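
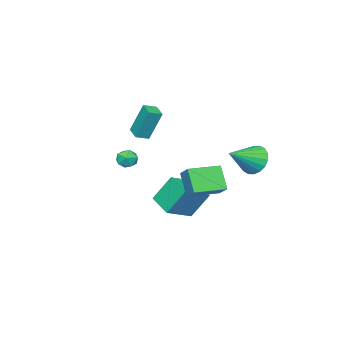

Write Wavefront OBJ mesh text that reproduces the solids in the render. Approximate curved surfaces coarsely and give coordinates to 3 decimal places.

v 3.549 1.702 1.67
v 3.982 2.529 2.358
v 1.9 2.624 1.6
v 2.334 3.451 2.289
v 4.066 2.529 0.351
v 4.5 3.356 1.04
v 2.418 3.451 0.282
v 2.851 4.278 0.97
v -1.252 3.077 1.4
v -0.697 3.48 0.618
v 0.432 2.583 2.34
v -0.751 3.841 0.904
v -0.903 4.05 1.287
v -1.125 4.067 1.693
v -1.372 3.887 2.041
v -1.595 3.547 2.262
v -1.75 3.114 2.313
v -1.806 2.673 2.182
v -1.753 2.313 1.897
v -1.6 2.103 1.514
v -1.379 2.087 1.108
v -1.132 2.266 0.76
v -0.909 2.606 0.539
v -0.754 3.04 0.488
v 0.869 -3.458 0.122
v 1.123 -3.17 0.738
v 1.457 -4.45 0.342
v 1.711 -4.162 0.958
v 1.007 -4.327 0.899
v 0.644 -3.714 0.763
v 1.936 -3.906 0.317
v 1.573 -3.293 0.181
v 1.783 -3.447 0.858
v 1.209 -3.708 1.218
v 1.371 -3.912 -0.138
v 0.797 -4.173 0.222
v 0.782 0.586 -0.193
v 2.476 0.231 0.591
v 1.309 1.976 -0.701
v 3.002 1.62 0.083
v 1.358 -0.22 -1.803
v 3.051 -0.576 -1.019
v 1.884 1.169 -2.311
v 3.578 0.814 -1.527
v -0.274 -4.875 2.043
v -0.613 -4.171 4.025
v -0.995 -4.485 1.782
v -1.333 -3.781 3.763
v 0.253 -4.039 1.837
v -0.085 -3.335 3.818
v -0.467 -3.649 1.575
v -0.806 -2.945 3.557
f 2 4 1
f 5 2 1
f 1 4 3
f 3 5 1
f 2 8 4
f 6 2 5
f 6 8 2
f 4 8 3
f 7 5 3
f 3 8 7
f 7 6 5
f 8 6 7
f 10 9 12
f 10 12 11
f 12 9 13
f 12 13 11
f 13 9 14
f 13 14 11
f 14 9 15
f 14 15 11
f 15 9 16
f 15 16 11
f 16 9 17
f 16 17 11
f 17 9 18
f 17 18 11
f 18 9 19
f 18 19 11
f 19 9 20
f 19 20 11
f 20 9 21
f 20 21 11
f 21 9 22
f 21 22 11
f 22 9 23
f 22 23 11
f 23 9 24
f 23 24 11
f 24 9 10
f 24 10 11
f 25 36 30
f 25 30 26
f 25 26 32
f 25 32 35
f 25 35 36
f 26 30 34
f 30 36 29
f 36 35 27
f 35 32 31
f 32 26 33
f 28 34 29
f 28 29 27
f 28 27 31
f 28 31 33
f 28 33 34
f 29 34 30
f 27 29 36
f 31 27 35
f 33 31 32
f 34 33 26
f 38 40 37
f 41 38 37
f 37 40 39
f 39 41 37
f 38 44 40
f 42 38 41
f 42 44 38
f 40 44 39
f 43 41 39
f 39 44 43
f 43 42 41
f 44 42 43
f 46 48 45
f 49 46 45
f 45 48 47
f 47 49 45
f 46 52 48
f 50 46 49
f 50 52 46
f 48 52 47
f 51 49 47
f 47 52 51
f 51 50 49
f 52 50 51



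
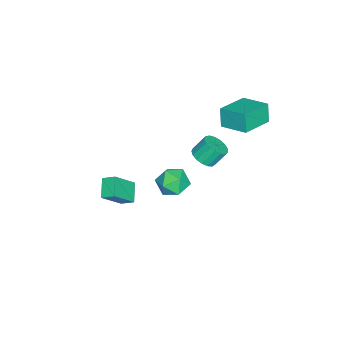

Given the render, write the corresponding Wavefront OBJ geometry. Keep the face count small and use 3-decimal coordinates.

v -1.486 -3.251 -4.634
v -2.536 -3.581 -3.981
v -1.472 -2.483 -4.226
v -2.523 -2.813 -3.572
v -0.417 -3.987 -3.288
v -1.468 -4.317 -2.634
v -0.404 -3.219 -2.879
v -1.454 -3.549 -2.226
v 1.107 1.641 1.336
v 1.623 1.241 2.078
v 0.957 0.199 0.662
v 1.473 -0.201 1.404
v 0.566 0.154 1.569
v 0.659 1.046 1.985
v 1.921 0.394 0.755
v 2.014 1.286 1.171
v 2.127 0.47 1.719
v 1.289 0.323 2.222
v 1.291 1.117 0.518
v 0.453 0.97 1.021
v -2.053 1.28 0.54
v -1.376 1.123 0.894
v -1.73 1.723 1.835
v -2.407 1.88 1.48
v -1.311 1.444 0.715
v -1.665 2.043 1.655
v -1.415 1.727 0.495
v -1.769 2.326 1.436
v -1.666 1.908 0.286
v -2.02 2.507 1.226
v -2.005 1.945 0.134
v -2.359 2.544 1.075
v -2.355 1.83 0.076
v -2.709 2.429 1.017
v -2.636 1.589 0.124
v -2.99 2.188 1.064
v -2.784 1.277 0.267
v -3.138 1.876 1.208
v -2.764 0.966 0.473
v -3.118 1.565 1.413
v -2.581 0.727 0.694
v -2.935 1.326 1.634
v -2.277 0.615 0.879
v -2.631 1.214 1.82
v -1.922 0.655 0.987
v -2.276 1.254 1.928
v -1.597 0.839 0.993
v -1.951 1.438 1.933
v -4.622 2.72 2.314
v -4.978 2.543 3.468
v -4.112 4.24 2.704
v -4.468 4.063 3.858
v -2.812 1.997 2.762
v -3.168 1.82 3.916
v -2.302 3.517 3.152
v -2.658 3.34 4.306
f 2 4 1
f 5 2 1
f 1 4 3
f 3 5 1
f 2 8 4
f 6 2 5
f 6 8 2
f 4 8 3
f 7 5 3
f 3 8 7
f 7 6 5
f 8 6 7
f 9 20 14
f 9 14 10
f 9 10 16
f 9 16 19
f 9 19 20
f 10 14 18
f 14 20 13
f 20 19 11
f 19 16 15
f 16 10 17
f 12 18 13
f 12 13 11
f 12 11 15
f 12 15 17
f 12 17 18
f 13 18 14
f 11 13 20
f 15 11 19
f 17 15 16
f 18 17 10
f 22 21 25
f 22 25 23
f 23 25 26
f 23 26 24
f 25 21 27
f 25 27 26
f 26 27 28
f 26 28 24
f 27 21 29
f 27 29 28
f 28 29 30
f 28 30 24
f 29 21 31
f 29 31 30
f 30 31 32
f 30 32 24
f 31 21 33
f 31 33 32
f 32 33 34
f 32 34 24
f 33 21 35
f 33 35 34
f 34 35 36
f 34 36 24
f 35 21 37
f 35 37 36
f 36 37 38
f 36 38 24
f 37 21 39
f 37 39 38
f 38 39 40
f 38 40 24
f 39 21 41
f 39 41 40
f 40 41 42
f 40 42 24
f 41 21 43
f 41 43 42
f 42 43 44
f 42 44 24
f 43 21 45
f 43 45 44
f 44 45 46
f 44 46 24
f 45 21 47
f 45 47 46
f 46 47 48
f 46 48 24
f 47 21 22
f 47 22 48
f 48 22 23
f 48 23 24
f 50 52 49
f 53 50 49
f 49 52 51
f 51 53 49
f 50 56 52
f 54 50 53
f 54 56 50
f 52 56 51
f 55 53 51
f 51 56 55
f 55 54 53
f 56 54 55



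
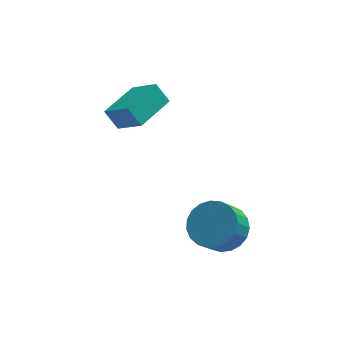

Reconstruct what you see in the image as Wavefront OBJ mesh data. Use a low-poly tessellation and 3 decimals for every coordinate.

v -2.643 2.184 1.176
v -3.108 2.521 1.921
v -1.493 3.469 1.314
v -1.957 3.805 2.058
v -1.843 1.375 2.042
v -2.307 1.711 2.786
v -0.692 2.659 2.179
v -1.157 2.996 2.924
v 0.918 -0.897 -2.191
v 1.409 -1.745 -2.39
v 0.893 -2.251 -1.508
v 0.402 -1.403 -1.309
v 1.669 -1.554 -2.128
v 1.153 -2.06 -1.246
v 1.8 -1.249 -1.877
v 1.284 -1.755 -0.995
v 1.778 -0.884 -1.68
v 1.262 -1.389 -0.798
v 1.607 -0.52 -1.572
v 1.091 -1.026 -0.69
v 1.317 -0.222 -1.571
v 0.801 -0.727 -0.689
v 0.958 -0.041 -1.677
v 0.442 -0.546 -0.795
v 0.592 -0.007 -1.872
v 0.076 -0.513 -0.99
v 0.283 -0.128 -2.122
v -0.233 -0.633 -1.24
v 0.083 -0.382 -2.384
v -0.433 -0.887 -1.502
v 0.028 -0.724 -2.613
v -0.488 -1.23 -1.731
v 0.127 -1.097 -2.769
v -0.39 -1.602 -1.887
v 0.362 -1.435 -2.825
v -0.154 -1.941 -1.943
v 0.694 -1.68 -2.771
v 0.177 -2.186 -1.889
v 1.064 -1.79 -2.617
v 0.548 -2.295 -1.735
f 2 4 1
f 5 2 1
f 1 4 3
f 3 5 1
f 2 8 4
f 6 2 5
f 6 8 2
f 4 8 3
f 7 5 3
f 3 8 7
f 7 6 5
f 8 6 7
f 10 9 13
f 10 13 11
f 11 13 14
f 11 14 12
f 13 9 15
f 13 15 14
f 14 15 16
f 14 16 12
f 15 9 17
f 15 17 16
f 16 17 18
f 16 18 12
f 17 9 19
f 17 19 18
f 18 19 20
f 18 20 12
f 19 9 21
f 19 21 20
f 20 21 22
f 20 22 12
f 21 9 23
f 21 23 22
f 22 23 24
f 22 24 12
f 23 9 25
f 23 25 24
f 24 25 26
f 24 26 12
f 25 9 27
f 25 27 26
f 26 27 28
f 26 28 12
f 27 9 29
f 27 29 28
f 28 29 30
f 28 30 12
f 29 9 31
f 29 31 30
f 30 31 32
f 30 32 12
f 31 9 33
f 31 33 32
f 32 33 34
f 32 34 12
f 33 9 35
f 33 35 34
f 34 35 36
f 34 36 12
f 35 9 37
f 35 37 36
f 36 37 38
f 36 38 12
f 37 9 39
f 37 39 38
f 38 39 40
f 38 40 12
f 39 9 10
f 39 10 40
f 40 10 11
f 40 11 12



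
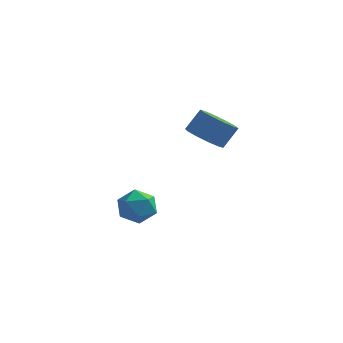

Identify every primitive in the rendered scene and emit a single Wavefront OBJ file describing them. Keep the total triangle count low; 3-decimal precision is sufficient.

v 0.833 -2.788 3.453
v 1.665 -2.859 3.043
v 2.179 -2.343 3.998
v 1.347 -2.272 4.407
v 1.436 -2.353 2.894
v 1.95 -1.838 3.848
v 0.977 -2.014 2.958
v 1.49 -1.498 3.912
v 0.462 -1.97 3.211
v 0.976 -1.454 4.165
v 0.09 -2.239 3.556
v 0.603 -1.723 4.51
v 0.001 -2.717 3.862
v 0.515 -2.201 4.817
v 0.23 -3.222 4.012
v 0.744 -2.707 4.966
v 0.69 -3.562 3.948
v 1.203 -3.046 4.902
v 1.204 -3.606 3.695
v 1.718 -3.09 4.649
v 1.577 -3.337 3.35
v 2.09 -2.821 4.304
v -3.067 -2.453 -1.008
v -2.506 -1.667 -1.16
v -1.834 -3.393 -1.32
v -1.273 -2.607 -1.472
v -1.59 -2.814 -0.571
v -2.353 -2.233 -0.378
v -1.987 -2.827 -2.102
v -2.75 -2.246 -1.909
v -1.839 -1.898 -1.836
v -1.593 -1.89 -0.89
v -2.747 -3.17 -1.59
v -2.501 -3.162 -0.644
f 2 1 5
f 2 5 3
f 3 5 6
f 3 6 4
f 5 1 7
f 5 7 6
f 6 7 8
f 6 8 4
f 7 1 9
f 7 9 8
f 8 9 10
f 8 10 4
f 9 1 11
f 9 11 10
f 10 11 12
f 10 12 4
f 11 1 13
f 11 13 12
f 12 13 14
f 12 14 4
f 13 1 15
f 13 15 14
f 14 15 16
f 14 16 4
f 15 1 17
f 15 17 16
f 16 17 18
f 16 18 4
f 17 1 19
f 17 19 18
f 18 19 20
f 18 20 4
f 19 1 21
f 19 21 20
f 20 21 22
f 20 22 4
f 21 1 2
f 21 2 22
f 22 2 3
f 22 3 4
f 23 34 28
f 23 28 24
f 23 24 30
f 23 30 33
f 23 33 34
f 24 28 32
f 28 34 27
f 34 33 25
f 33 30 29
f 30 24 31
f 26 32 27
f 26 27 25
f 26 25 29
f 26 29 31
f 26 31 32
f 27 32 28
f 25 27 34
f 29 25 33
f 31 29 30
f 32 31 24



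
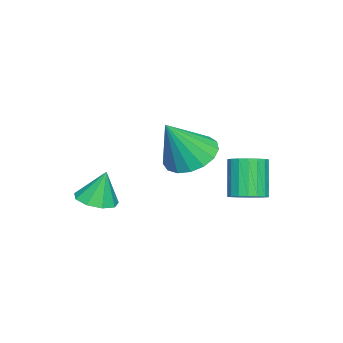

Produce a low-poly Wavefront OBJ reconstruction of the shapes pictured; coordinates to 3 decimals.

v -0.99 1.729 -2.561
v -0.311 1.603 -2.243
v -1.071 1.345 -0.722
v -1.75 1.471 -1.039
v -0.351 1.937 -2.206
v -1.11 1.679 -0.685
v -0.517 2.23 -2.24
v -1.277 1.972 -0.718
v -0.777 2.423 -2.337
v -1.537 2.165 -0.815
v -1.08 2.479 -2.478
v -1.839 2.221 -0.956
v -1.364 2.387 -2.636
v -2.123 2.128 -1.114
v -1.575 2.164 -2.779
v -2.334 1.906 -1.257
v -1.669 1.855 -2.878
v -2.429 1.597 -1.357
v -1.63 1.521 -2.915
v -2.389 1.263 -1.394
v -1.463 1.228 -2.882
v -2.223 0.97 -1.36
v -1.203 1.035 -2.785
v -1.963 0.777 -1.263
v -0.901 0.979 -2.644
v -1.66 0.721 -1.122
v -0.617 1.072 -2.486
v -1.376 0.813 -0.964
v -0.406 1.294 -2.343
v -1.165 1.036 -0.821
v 2.684 -2.633 -1.73
v 3.489 -2.653 -1.648
v 2.556 -2.287 -0.39
v 3.326 -2.144 -1.795
v 2.863 -1.864 -1.912
v 2.315 -1.944 -1.943
v 1.94 -2.346 -1.875
v 1.913 -2.882 -1.739
v 2.246 -3.302 -1.599
v 2.784 -3.409 -1.52
v 3.275 -3.152 -1.54
v -0.051 -0.123 -0.305
v 0.724 0.643 -0.453
v 0.891 -0.737 1.445
v 0.356 0.89 -0.169
v -0.105 0.904 0.084
v -0.554 0.683 0.248
v -0.888 0.277 0.285
v -1.029 -0.22 0.187
v -0.947 -0.696 -0.024
v -0.659 -1.04 -0.299
v -0.232 -1.174 -0.576
v 0.237 -1.068 -0.791
v 0.64 -0.745 -0.894
v 0.885 -0.28 -0.863
v 0.915 0.221 -0.704
f 2 1 5
f 2 5 3
f 3 5 6
f 3 6 4
f 5 1 7
f 5 7 6
f 6 7 8
f 6 8 4
f 7 1 9
f 7 9 8
f 8 9 10
f 8 10 4
f 9 1 11
f 9 11 10
f 10 11 12
f 10 12 4
f 11 1 13
f 11 13 12
f 12 13 14
f 12 14 4
f 13 1 15
f 13 15 14
f 14 15 16
f 14 16 4
f 15 1 17
f 15 17 16
f 16 17 18
f 16 18 4
f 17 1 19
f 17 19 18
f 18 19 20
f 18 20 4
f 19 1 21
f 19 21 20
f 20 21 22
f 20 22 4
f 21 1 23
f 21 23 22
f 22 23 24
f 22 24 4
f 23 1 25
f 23 25 24
f 24 25 26
f 24 26 4
f 25 1 27
f 25 27 26
f 26 27 28
f 26 28 4
f 27 1 29
f 27 29 28
f 28 29 30
f 28 30 4
f 29 1 2
f 29 2 30
f 30 2 3
f 30 3 4
f 32 31 34
f 32 34 33
f 34 31 35
f 34 35 33
f 35 31 36
f 35 36 33
f 36 31 37
f 36 37 33
f 37 31 38
f 37 38 33
f 38 31 39
f 38 39 33
f 39 31 40
f 39 40 33
f 40 31 41
f 40 41 33
f 41 31 32
f 41 32 33
f 43 42 45
f 43 45 44
f 45 42 46
f 45 46 44
f 46 42 47
f 46 47 44
f 47 42 48
f 47 48 44
f 48 42 49
f 48 49 44
f 49 42 50
f 49 50 44
f 50 42 51
f 50 51 44
f 51 42 52
f 51 52 44
f 52 42 53
f 52 53 44
f 53 42 54
f 53 54 44
f 54 42 55
f 54 55 44
f 55 42 56
f 55 56 44
f 56 42 43
f 56 43 44



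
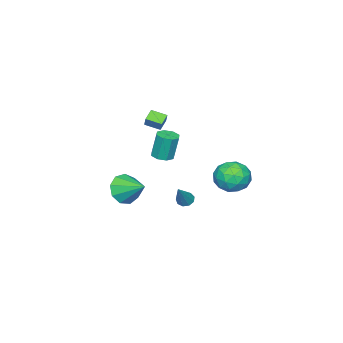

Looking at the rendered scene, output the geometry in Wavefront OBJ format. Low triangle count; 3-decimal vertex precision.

v 1.482 2.296 -0.385
v 1.858 2.06 -0.636
v 2.538 2.564 0.945
v 1.862 2.402 -0.708
v 1.688 2.693 -0.629
v 1.417 2.799 -0.436
v 1.177 2.669 -0.219
v 1.079 2.364 -0.08
v 1.17 2.028 -0.084
v 1.407 1.816 -0.229
v 1.678 1.829 -0.447
v -3.42 -3.916 1.414
v -4.123 -4.03 1.821
v -3.732 -3.021 1.128
v -4.434 -3.135 1.535
v -3.086 -3.585 2.085
v -3.788 -3.699 2.492
v -3.397 -2.69 1.799
v -4.1 -2.804 2.206
v 3.032 -0.497 0.204
v 3.821 -0.882 0.723
v 3.248 0.957 0.956
v 4.043 -0.604 0.122
v 3.791 -0.276 -0.44
v 3.184 -0.052 -0.701
v 2.506 -0.035 -0.538
v 2.074 -0.234 -0.027
v 2.09 -0.556 0.591
v 2.547 -0.851 1.029
v 3.231 -0.979 1.081
v -1.297 3.974 0.377
v -0.576 4.795 0.359
v -0.324 3.145 1.601
v 0.397 3.966 1.583
v -0.602 4.126 1.997
v -1.204 4.638 1.241
v 0.304 3.302 0.719
v -0.298 3.814 -0.037
v 0.414 4.38 0.571
v -0.146 4.889 1.361
v -0.754 3.051 0.599
v -1.314 3.56 1.389
v -1.022 4.457 0.261
v 0.122 3.483 1.699
v -0.466 3.577 1.943
v -0.042 4.059 1.932
v -1.391 4.364 0.779
v -0.967 4.847 0.768
v -0.983 4.454 1.731
v 0.067 3.093 1.192
v 0.491 3.576 1.181
v -0.858 3.881 0.028
v -0.434 4.363 0.017
v 0.083 3.486 0.229
v -0.016 4.696 0.375
v 0.556 4.209 1.094
v 0.501 3.819 0.587
v 0.147 4.12 0.142
v -0.345 4.995 0.839
v 0.227 4.508 1.558
v -0.361 4.602 1.801
v -0.714 4.903 1.357
v 0.236 4.751 0.963
v -1.127 3.432 0.402
v -0.555 2.945 1.121
v -0.186 3.037 0.603
v -0.539 3.338 0.159
v -1.456 3.731 0.866
v -0.884 3.244 1.585
v -1.047 3.82 1.818
v -1.401 4.121 1.373
v -1.136 3.189 0.997
v -3.714 -2.871 -0.905
v -3.037 -2.747 -0.855
v -3.209 -2.485 0.816
v -3.886 -2.609 0.765
v -3.316 -2.31 -0.953
v -3.488 -2.047 0.718
v -3.828 -2.201 -1.022
v -4 -1.938 0.648
v -4.273 -2.485 -1.024
v -4.445 -2.222 0.647
v -4.391 -2.995 -0.956
v -4.563 -2.733 0.715
v -4.112 -3.433 -0.858
v -4.284 -3.17 0.813
v -3.6 -3.542 -0.788
v -3.772 -3.279 0.882
v -3.155 -3.258 -0.787
v -3.327 -2.995 0.884
f 2 1 4
f 2 4 3
f 4 1 5
f 4 5 3
f 5 1 6
f 5 6 3
f 6 1 7
f 6 7 3
f 7 1 8
f 7 8 3
f 8 1 9
f 8 9 3
f 9 1 10
f 9 10 3
f 10 1 11
f 10 11 3
f 11 1 2
f 11 2 3
f 13 15 12
f 16 13 12
f 12 15 14
f 14 16 12
f 13 19 15
f 17 13 16
f 17 19 13
f 15 19 14
f 18 16 14
f 14 19 18
f 18 17 16
f 19 17 18
f 21 20 23
f 21 23 22
f 23 20 24
f 23 24 22
f 24 20 25
f 24 25 22
f 25 20 26
f 25 26 22
f 26 20 27
f 26 27 22
f 27 20 28
f 27 28 22
f 28 20 29
f 28 29 22
f 29 20 30
f 29 30 22
f 30 20 21
f 30 21 22
f 31 68 47
f 68 42 71
f 47 71 36
f 68 71 47
f 31 47 43
f 47 36 48
f 43 48 32
f 47 48 43
f 31 43 52
f 43 32 53
f 52 53 38
f 43 53 52
f 31 52 64
f 52 38 67
f 64 67 41
f 52 67 64
f 31 64 68
f 64 41 72
f 68 72 42
f 64 72 68
f 32 48 59
f 48 36 62
f 59 62 40
f 48 62 59
f 36 71 49
f 71 42 70
f 49 70 35
f 71 70 49
f 42 72 69
f 72 41 65
f 69 65 33
f 72 65 69
f 41 67 66
f 67 38 54
f 66 54 37
f 67 54 66
f 38 53 58
f 53 32 55
f 58 55 39
f 53 55 58
f 34 60 46
f 60 40 61
f 46 61 35
f 60 61 46
f 34 46 44
f 46 35 45
f 44 45 33
f 46 45 44
f 34 44 51
f 44 33 50
f 51 50 37
f 44 50 51
f 34 51 56
f 51 37 57
f 56 57 39
f 51 57 56
f 34 56 60
f 56 39 63
f 60 63 40
f 56 63 60
f 35 61 49
f 61 40 62
f 49 62 36
f 61 62 49
f 33 45 69
f 45 35 70
f 69 70 42
f 45 70 69
f 37 50 66
f 50 33 65
f 66 65 41
f 50 65 66
f 39 57 58
f 57 37 54
f 58 54 38
f 57 54 58
f 40 63 59
f 63 39 55
f 59 55 32
f 63 55 59
f 74 73 77
f 74 77 75
f 75 77 78
f 75 78 76
f 77 73 79
f 77 79 78
f 78 79 80
f 78 80 76
f 79 73 81
f 79 81 80
f 80 81 82
f 80 82 76
f 81 73 83
f 81 83 82
f 82 83 84
f 82 84 76
f 83 73 85
f 83 85 84
f 84 85 86
f 84 86 76
f 85 73 87
f 85 87 86
f 86 87 88
f 86 88 76
f 87 73 89
f 87 89 88
f 88 89 90
f 88 90 76
f 89 73 74
f 89 74 90
f 90 74 75
f 90 75 76



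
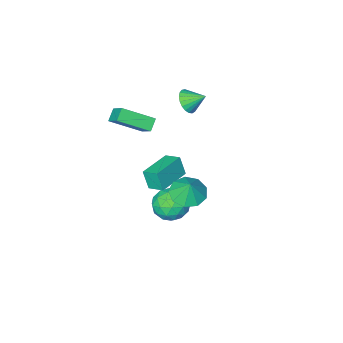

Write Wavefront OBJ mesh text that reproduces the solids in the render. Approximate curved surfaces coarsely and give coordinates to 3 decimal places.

v 0.573 -3.066 1.068
v 2.11 -4.007 2.001
v 0.7 -1.964 1.97
v 2.237 -2.905 2.903
v 1.123 -2.695 0.537
v 2.66 -3.636 1.47
v 1.25 -1.593 1.439
v 2.787 -2.534 2.372
v 1.536 0.815 -4.32
v 2.269 0.578 -3.514
v 0.211 0.102 -3.326
v 0.944 -0.135 -2.52
v 0.678 0.926 -2.738
v 1.497 1.366 -3.353
v 0.983 -0.686 -3.487
v 1.802 -0.246 -4.102
v 1.927 -0.349 -2.999
v 1.738 0.647 -2.536
v 0.742 0.033 -4.304
v 0.553 1.029 -3.841
v 2.019 0.759 -4.004
v 0.461 -0.079 -2.836
v 0.305 0.544 -2.964
v 0.735 0.405 -2.49
v 1.565 1.222 -3.91
v 1.996 1.083 -3.436
v 1.061 1.287 -2.98
v 0.484 -0.403 -3.404
v 0.915 -0.542 -2.93
v 1.745 0.275 -4.35
v 2.175 0.136 -3.876
v 1.419 -0.607 -3.86
v 2.248 0.075 -3.228
v 1.469 -0.344 -2.643
v 1.493 -0.668 -3.212
v 1.974 -0.409 -3.573
v 2.137 0.661 -2.956
v 1.358 0.242 -2.371
v 1.202 0.865 -2.5
v 1.684 1.124 -2.861
v 1.936 0.115 -2.653
v 1.122 0.438 -4.469
v 0.343 0.019 -3.884
v 0.796 -0.444 -3.979
v 1.278 -0.185 -4.34
v 1.011 1.024 -4.197
v 0.232 0.605 -3.612
v 0.506 1.089 -3.267
v 0.987 1.348 -3.628
v 0.544 0.565 -4.187
v -0.71 -1.003 3.471
v -0.068 -0.799 3.903
v -1.37 -0.277 4.109
v -0.06 -0.576 3.657
v -0.164 -0.426 3.379
v -0.363 -0.376 3.116
v -0.621 -0.434 2.916
v -0.896 -0.591 2.811
v -1.138 -0.819 2.82
v -1.306 -1.079 2.942
v -1.371 -1.325 3.155
v -1.322 -1.516 3.423
v -1.167 -1.619 3.699
v -0.933 -1.614 3.936
v -0.661 -1.504 4.092
v -0.397 -1.308 4.141
v -0.188 -1.058 4.074
v 2.406 3.781 1.053
v 3.261 3.252 1.151
v 2.554 4.219 2.127
v 3.396 3.872 0.878
v 3.069 4.45 0.688
v 2.431 4.714 0.668
v 1.781 4.542 0.828
v 1.424 4.013 1.094
v 1.526 3.376 1.34
v 2.04 2.928 1.452
v 2.725 2.879 1.377
v -1.217 -3.412 -4.763
v -1.108 -3.833 -3.57
v -1.572 -2.491 -4.405
v -1.462 -2.912 -3.212
v 0.742 -2.688 -4.688
v 0.852 -3.109 -3.495
v 0.388 -1.767 -4.33
v 0.497 -2.188 -3.137
f 2 4 1
f 5 2 1
f 1 4 3
f 3 5 1
f 2 8 4
f 6 2 5
f 6 8 2
f 4 8 3
f 7 5 3
f 3 8 7
f 7 6 5
f 8 6 7
f 9 46 25
f 46 20 49
f 25 49 14
f 46 49 25
f 9 25 21
f 25 14 26
f 21 26 10
f 25 26 21
f 9 21 30
f 21 10 31
f 30 31 16
f 21 31 30
f 9 30 42
f 30 16 45
f 42 45 19
f 30 45 42
f 9 42 46
f 42 19 50
f 46 50 20
f 42 50 46
f 10 26 37
f 26 14 40
f 37 40 18
f 26 40 37
f 14 49 27
f 49 20 48
f 27 48 13
f 49 48 27
f 20 50 47
f 50 19 43
f 47 43 11
f 50 43 47
f 19 45 44
f 45 16 32
f 44 32 15
f 45 32 44
f 16 31 36
f 31 10 33
f 36 33 17
f 31 33 36
f 12 38 24
f 38 18 39
f 24 39 13
f 38 39 24
f 12 24 22
f 24 13 23
f 22 23 11
f 24 23 22
f 12 22 29
f 22 11 28
f 29 28 15
f 22 28 29
f 12 29 34
f 29 15 35
f 34 35 17
f 29 35 34
f 12 34 38
f 34 17 41
f 38 41 18
f 34 41 38
f 13 39 27
f 39 18 40
f 27 40 14
f 39 40 27
f 11 23 47
f 23 13 48
f 47 48 20
f 23 48 47
f 15 28 44
f 28 11 43
f 44 43 19
f 28 43 44
f 17 35 36
f 35 15 32
f 36 32 16
f 35 32 36
f 18 41 37
f 41 17 33
f 37 33 10
f 41 33 37
f 52 51 54
f 52 54 53
f 54 51 55
f 54 55 53
f 55 51 56
f 55 56 53
f 56 51 57
f 56 57 53
f 57 51 58
f 57 58 53
f 58 51 59
f 58 59 53
f 59 51 60
f 59 60 53
f 60 51 61
f 60 61 53
f 61 51 62
f 61 62 53
f 62 51 63
f 62 63 53
f 63 51 64
f 63 64 53
f 64 51 65
f 64 65 53
f 65 51 66
f 65 66 53
f 66 51 67
f 66 67 53
f 67 51 52
f 67 52 53
f 69 68 71
f 69 71 70
f 71 68 72
f 71 72 70
f 72 68 73
f 72 73 70
f 73 68 74
f 73 74 70
f 74 68 75
f 74 75 70
f 75 68 76
f 75 76 70
f 76 68 77
f 76 77 70
f 77 68 78
f 77 78 70
f 78 68 69
f 78 69 70
f 80 82 79
f 83 80 79
f 79 82 81
f 81 83 79
f 80 86 82
f 84 80 83
f 84 86 80
f 82 86 81
f 85 83 81
f 81 86 85
f 85 84 83
f 86 84 85



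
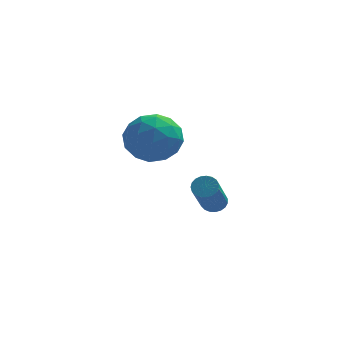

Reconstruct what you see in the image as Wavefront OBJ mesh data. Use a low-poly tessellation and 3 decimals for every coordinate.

v 4.02 4.029 -0.509
v 4.512 4.071 -0.38
v 4.231 2.573 1.179
v 3.74 2.531 1.049
v 4.421 4.217 -0.256
v 4.14 2.719 1.303
v 4.261 4.331 -0.176
v 3.98 2.833 1.383
v 4.059 4.392 -0.153
v 3.778 2.894 1.405
v 3.85 4.391 -0.192
v 3.57 2.893 1.366
v 3.671 4.327 -0.286
v 3.391 2.829 1.273
v 3.553 4.211 -0.419
v 3.272 2.713 1.14
v 3.515 4.064 -0.567
v 3.234 2.566 0.992
v 3.564 3.911 -0.705
v 3.284 2.413 0.854
v 3.692 3.778 -0.809
v 3.412 2.28 0.75
v 3.878 3.689 -0.862
v 3.597 2.191 0.697
v 4.087 3.658 -0.853
v 3.807 2.161 0.705
v 4.285 3.692 -0.786
v 4.005 2.194 0.773
v 4.438 3.784 -0.67
v 4.157 2.286 0.889
v 4.518 3.918 -0.527
v 4.237 2.42 1.032
v 2.338 1.783 3.033
v 3.041 1.453 3.832
v 0.939 1.407 4.108
v 1.642 1.077 4.907
v 1.582 2.154 4.628
v 2.447 2.387 3.964
v 1.533 0.473 3.976
v 2.398 0.706 3.312
v 2.544 0.644 4.416
v 2.574 1.682 4.818
v 1.406 1.178 3.122
v 1.436 2.216 3.524
v 2.812 1.651 3.338
v 1.168 1.209 4.602
v 1.133 1.842 4.437
v 1.546 1.648 4.907
v 2.463 2.2 3.415
v 2.876 2.006 3.885
v 2.019 2.418 4.353
v 1.104 0.854 4.055
v 1.517 0.66 4.525
v 2.434 1.212 3.033
v 2.847 1.018 3.503
v 1.961 0.442 3.587
v 2.933 0.981 4.151
v 2.111 0.76 4.783
v 2.047 0.405 4.236
v 2.555 0.542 3.845
v 2.951 1.592 4.388
v 2.129 1.371 5.019
v 2.093 2.004 4.855
v 2.601 2.141 4.465
v 2.658 1.116 4.73
v 1.851 1.489 2.921
v 1.029 1.268 3.552
v 1.379 0.719 3.475
v 1.887 0.856 3.085
v 1.869 2.1 3.157
v 1.047 1.879 3.789
v 1.425 2.318 4.095
v 1.933 2.455 3.704
v 1.322 1.744 3.21
f 2 1 5
f 2 5 3
f 3 5 6
f 3 6 4
f 5 1 7
f 5 7 6
f 6 7 8
f 6 8 4
f 7 1 9
f 7 9 8
f 8 9 10
f 8 10 4
f 9 1 11
f 9 11 10
f 10 11 12
f 10 12 4
f 11 1 13
f 11 13 12
f 12 13 14
f 12 14 4
f 13 1 15
f 13 15 14
f 14 15 16
f 14 16 4
f 15 1 17
f 15 17 16
f 16 17 18
f 16 18 4
f 17 1 19
f 17 19 18
f 18 19 20
f 18 20 4
f 19 1 21
f 19 21 20
f 20 21 22
f 20 22 4
f 21 1 23
f 21 23 22
f 22 23 24
f 22 24 4
f 23 1 25
f 23 25 24
f 24 25 26
f 24 26 4
f 25 1 27
f 25 27 26
f 26 27 28
f 26 28 4
f 27 1 29
f 27 29 28
f 28 29 30
f 28 30 4
f 29 1 31
f 29 31 30
f 30 31 32
f 30 32 4
f 31 1 2
f 31 2 32
f 32 2 3
f 32 3 4
f 33 70 49
f 70 44 73
f 49 73 38
f 70 73 49
f 33 49 45
f 49 38 50
f 45 50 34
f 49 50 45
f 33 45 54
f 45 34 55
f 54 55 40
f 45 55 54
f 33 54 66
f 54 40 69
f 66 69 43
f 54 69 66
f 33 66 70
f 66 43 74
f 70 74 44
f 66 74 70
f 34 50 61
f 50 38 64
f 61 64 42
f 50 64 61
f 38 73 51
f 73 44 72
f 51 72 37
f 73 72 51
f 44 74 71
f 74 43 67
f 71 67 35
f 74 67 71
f 43 69 68
f 69 40 56
f 68 56 39
f 69 56 68
f 40 55 60
f 55 34 57
f 60 57 41
f 55 57 60
f 36 62 48
f 62 42 63
f 48 63 37
f 62 63 48
f 36 48 46
f 48 37 47
f 46 47 35
f 48 47 46
f 36 46 53
f 46 35 52
f 53 52 39
f 46 52 53
f 36 53 58
f 53 39 59
f 58 59 41
f 53 59 58
f 36 58 62
f 58 41 65
f 62 65 42
f 58 65 62
f 37 63 51
f 63 42 64
f 51 64 38
f 63 64 51
f 35 47 71
f 47 37 72
f 71 72 44
f 47 72 71
f 39 52 68
f 52 35 67
f 68 67 43
f 52 67 68
f 41 59 60
f 59 39 56
f 60 56 40
f 59 56 60
f 42 65 61
f 65 41 57
f 61 57 34
f 65 57 61



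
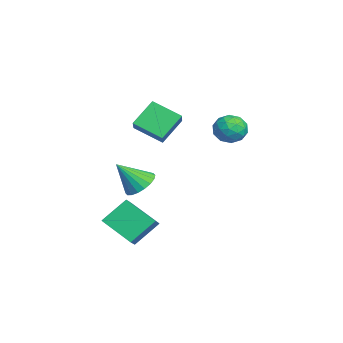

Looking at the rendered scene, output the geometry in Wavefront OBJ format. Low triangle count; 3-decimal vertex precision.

v -2.826 3.119 1.384
v -2.241 3.898 1.648
v -1.639 2.082 1.812
v -1.054 2.861 2.076
v -1.874 2.638 2.621
v -2.608 3.279 2.356
v -1.272 2.701 1.104
v -2.006 3.342 0.839
v -1.281 3.64 1.475
v -1.653 3.601 2.413
v -2.227 2.379 1.047
v -2.599 2.34 1.985
v -2.638 3.599 1.478
v -1.242 2.381 1.982
v -1.724 2.25 2.302
v -1.38 2.708 2.457
v -2.853 3.235 1.895
v -2.51 3.693 2.05
v -2.294 2.953 2.622
v -1.37 2.287 1.41
v -1.027 2.745 1.565
v -2.5 3.272 1.003
v -2.156 3.73 1.158
v -1.586 3.027 0.838
v -1.73 3.906 1.532
v -1.032 3.296 1.784
v -1.16 3.202 1.212
v -1.591 3.579 1.057
v -1.948 3.883 2.083
v -1.25 3.273 2.335
v -1.732 3.142 2.655
v -2.164 3.519 2.499
v -1.384 3.731 1.981
v -2.63 2.707 1.125
v -1.932 2.097 1.377
v -1.716 2.461 0.961
v -2.148 2.838 0.805
v -2.848 2.684 1.676
v -2.15 2.074 1.928
v -2.289 2.401 2.403
v -2.72 2.778 2.248
v -2.496 2.249 1.479
v -1.783 -1.094 3.539
v -0.643 -1.166 4.331
v -1.114 0.394 2.711
v 0.026 0.323 3.503
v -0.986 -2.143 2.297
v 0.154 -2.214 3.089
v -0.317 -0.654 1.469
v 0.823 -0.726 2.261
v 3.018 -2.237 -4.351
v 1.733 -3.678 -3.383
v 2.521 -0.959 -3.109
v 1.236 -2.4 -2.141
v 3.624 -2.46 -3.879
v 2.339 -3.901 -2.911
v 3.127 -1.182 -2.637
v 1.842 -2.623 -1.669
v -1.033 -1.805 -1.855
v -0.232 -1.298 -1.48
v -0.947 -3.075 -0.325
v -0.584 -1.088 -1.285
v -1.025 -1.02 -1.204
v -1.468 -1.107 -1.252
v -1.825 -1.333 -1.419
v -2.025 -1.652 -1.672
v -2.028 -2.002 -1.962
v -1.834 -2.312 -2.231
v -1.482 -2.522 -2.425
v -1.041 -2.591 -2.506
v -0.598 -2.503 -2.458
v -0.241 -2.278 -2.291
v -0.041 -1.958 -2.038
v -0.038 -1.609 -1.748
f 1 38 17
f 38 12 41
f 17 41 6
f 38 41 17
f 1 17 13
f 17 6 18
f 13 18 2
f 17 18 13
f 1 13 22
f 13 2 23
f 22 23 8
f 13 23 22
f 1 22 34
f 22 8 37
f 34 37 11
f 22 37 34
f 1 34 38
f 34 11 42
f 38 42 12
f 34 42 38
f 2 18 29
f 18 6 32
f 29 32 10
f 18 32 29
f 6 41 19
f 41 12 40
f 19 40 5
f 41 40 19
f 12 42 39
f 42 11 35
f 39 35 3
f 42 35 39
f 11 37 36
f 37 8 24
f 36 24 7
f 37 24 36
f 8 23 28
f 23 2 25
f 28 25 9
f 23 25 28
f 4 30 16
f 30 10 31
f 16 31 5
f 30 31 16
f 4 16 14
f 16 5 15
f 14 15 3
f 16 15 14
f 4 14 21
f 14 3 20
f 21 20 7
f 14 20 21
f 4 21 26
f 21 7 27
f 26 27 9
f 21 27 26
f 4 26 30
f 26 9 33
f 30 33 10
f 26 33 30
f 5 31 19
f 31 10 32
f 19 32 6
f 31 32 19
f 3 15 39
f 15 5 40
f 39 40 12
f 15 40 39
f 7 20 36
f 20 3 35
f 36 35 11
f 20 35 36
f 9 27 28
f 27 7 24
f 28 24 8
f 27 24 28
f 10 33 29
f 33 9 25
f 29 25 2
f 33 25 29
f 44 46 43
f 47 44 43
f 43 46 45
f 45 47 43
f 44 50 46
f 48 44 47
f 48 50 44
f 46 50 45
f 49 47 45
f 45 50 49
f 49 48 47
f 50 48 49
f 52 54 51
f 55 52 51
f 51 54 53
f 53 55 51
f 52 58 54
f 56 52 55
f 56 58 52
f 54 58 53
f 57 55 53
f 53 58 57
f 57 56 55
f 58 56 57
f 60 59 62
f 60 62 61
f 62 59 63
f 62 63 61
f 63 59 64
f 63 64 61
f 64 59 65
f 64 65 61
f 65 59 66
f 65 66 61
f 66 59 67
f 66 67 61
f 67 59 68
f 67 68 61
f 68 59 69
f 68 69 61
f 69 59 70
f 69 70 61
f 70 59 71
f 70 71 61
f 71 59 72
f 71 72 61
f 72 59 73
f 72 73 61
f 73 59 74
f 73 74 61
f 74 59 60
f 74 60 61



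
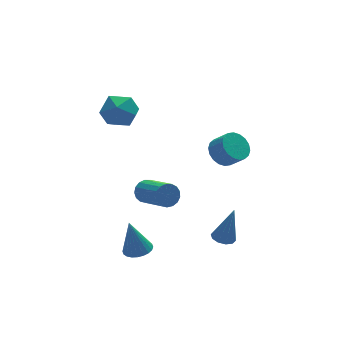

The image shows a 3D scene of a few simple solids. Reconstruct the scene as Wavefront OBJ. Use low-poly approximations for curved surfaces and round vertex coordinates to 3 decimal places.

v -0.541 2.778 -3.158
v 0.052 3.059 -2.863
v 0.455 1.163 -1.867
v -0.139 0.882 -2.162
v -0.195 3.128 -2.633
v 0.208 1.231 -1.636
v -0.521 3.116 -2.523
v -0.118 1.22 -1.526
v -0.852 3.028 -2.558
v -0.449 1.131 -1.562
v -1.112 2.882 -2.731
v -0.709 0.985 -1.735
v -1.241 2.712 -3.002
v -0.838 0.815 -2.006
v -1.21 2.557 -3.309
v -0.807 0.661 -2.312
v -1.026 2.454 -3.581
v -0.623 0.557 -2.584
v -0.73 2.424 -3.756
v -0.328 0.528 -2.759
v -0.392 2.476 -3.794
v 0.011 0.579 -2.798
v -0.088 2.597 -3.687
v 0.315 0.7 -2.691
v 0.113 2.759 -3.459
v 0.515 0.863 -2.462
v 0.163 2.926 -3.161
v 0.566 1.03 -2.165
v 1.594 -2.131 -3.625
v 2.123 -2.458 -3.775
v 2.126 -2.189 -1.615
v 2.21 -2.073 -3.787
v 2.063 -1.709 -3.737
v 1.736 -1.507 -3.644
v 1.355 -1.542 -3.544
v 1.065 -1.803 -3.475
v 0.977 -2.188 -3.463
v 1.125 -2.552 -3.513
v 1.452 -2.754 -3.606
v 1.833 -2.719 -3.705
v -2.344 3.135 4.463
v -1.483 3.534 3.88
v -2.497 1.766 3.3
v -1.636 2.165 2.717
v -1.471 1.737 3.732
v -1.376 2.583 4.451
v -2.604 2.717 2.729
v -2.509 3.563 3.448
v -1.643 3.276 2.808
v -0.943 2.67 3.428
v -3.037 2.63 3.752
v -2.337 2.024 4.372
v 2.541 0.328 0.789
v 3.244 0.841 0.777
v 3.721 0.205 1.58
v 3.019 -0.308 1.591
v 3.019 1.009 1.044
v 3.496 0.373 1.847
v 2.699 1.042 1.261
v 3.177 0.406 2.063
v 2.348 0.933 1.383
v 2.826 0.297 2.186
v 2.036 0.705 1.388
v 2.513 0.069 2.191
v 1.823 0.402 1.275
v 2.301 -0.234 2.077
v 1.753 0.084 1.065
v 2.231 -0.552 1.867
v 1.839 -0.185 0.8
v 2.316 -0.821 1.603
v 2.064 -0.353 0.533
v 2.541 -0.989 1.336
v 2.383 -0.386 0.317
v 2.861 -1.022 1.119
v 2.734 -0.277 0.194
v 3.212 -0.913 0.997
v 3.047 -0.049 0.189
v 3.524 -0.685 0.992
v 3.259 0.254 0.303
v 3.737 -0.382 1.105
v 3.329 0.572 0.513
v 3.807 -0.064 1.315
v -2.835 -1.952 -3.215
v -2.146 -1.64 -3.142
v -3.165 -1.668 -1.325
v -2.31 -1.402 -3.206
v -2.555 -1.248 -3.272
v -2.842 -1.201 -3.329
v -3.128 -1.268 -3.369
v -3.369 -1.439 -3.386
v -3.529 -1.689 -3.376
v -3.584 -1.978 -3.342
v -3.524 -2.264 -3.289
v -3.359 -2.502 -3.224
v -3.115 -2.656 -3.158
v -2.828 -2.703 -3.101
v -2.542 -2.636 -3.061
v -2.3 -2.465 -3.045
v -2.14 -2.215 -3.054
v -2.086 -1.926 -3.088
f 2 1 5
f 2 5 3
f 3 5 6
f 3 6 4
f 5 1 7
f 5 7 6
f 6 7 8
f 6 8 4
f 7 1 9
f 7 9 8
f 8 9 10
f 8 10 4
f 9 1 11
f 9 11 10
f 10 11 12
f 10 12 4
f 11 1 13
f 11 13 12
f 12 13 14
f 12 14 4
f 13 1 15
f 13 15 14
f 14 15 16
f 14 16 4
f 15 1 17
f 15 17 16
f 16 17 18
f 16 18 4
f 17 1 19
f 17 19 18
f 18 19 20
f 18 20 4
f 19 1 21
f 19 21 20
f 20 21 22
f 20 22 4
f 21 1 23
f 21 23 22
f 22 23 24
f 22 24 4
f 23 1 25
f 23 25 24
f 24 25 26
f 24 26 4
f 25 1 27
f 25 27 26
f 26 27 28
f 26 28 4
f 27 1 2
f 27 2 28
f 28 2 3
f 28 3 4
f 30 29 32
f 30 32 31
f 32 29 33
f 32 33 31
f 33 29 34
f 33 34 31
f 34 29 35
f 34 35 31
f 35 29 36
f 35 36 31
f 36 29 37
f 36 37 31
f 37 29 38
f 37 38 31
f 38 29 39
f 38 39 31
f 39 29 40
f 39 40 31
f 40 29 30
f 40 30 31
f 41 52 46
f 41 46 42
f 41 42 48
f 41 48 51
f 41 51 52
f 42 46 50
f 46 52 45
f 52 51 43
f 51 48 47
f 48 42 49
f 44 50 45
f 44 45 43
f 44 43 47
f 44 47 49
f 44 49 50
f 45 50 46
f 43 45 52
f 47 43 51
f 49 47 48
f 50 49 42
f 54 53 57
f 54 57 55
f 55 57 58
f 55 58 56
f 57 53 59
f 57 59 58
f 58 59 60
f 58 60 56
f 59 53 61
f 59 61 60
f 60 61 62
f 60 62 56
f 61 53 63
f 61 63 62
f 62 63 64
f 62 64 56
f 63 53 65
f 63 65 64
f 64 65 66
f 64 66 56
f 65 53 67
f 65 67 66
f 66 67 68
f 66 68 56
f 67 53 69
f 67 69 68
f 68 69 70
f 68 70 56
f 69 53 71
f 69 71 70
f 70 71 72
f 70 72 56
f 71 53 73
f 71 73 72
f 72 73 74
f 72 74 56
f 73 53 75
f 73 75 74
f 74 75 76
f 74 76 56
f 75 53 77
f 75 77 76
f 76 77 78
f 76 78 56
f 77 53 79
f 77 79 78
f 78 79 80
f 78 80 56
f 79 53 81
f 79 81 80
f 80 81 82
f 80 82 56
f 81 53 54
f 81 54 82
f 82 54 55
f 82 55 56
f 84 83 86
f 84 86 85
f 86 83 87
f 86 87 85
f 87 83 88
f 87 88 85
f 88 83 89
f 88 89 85
f 89 83 90
f 89 90 85
f 90 83 91
f 90 91 85
f 91 83 92
f 91 92 85
f 92 83 93
f 92 93 85
f 93 83 94
f 93 94 85
f 94 83 95
f 94 95 85
f 95 83 96
f 95 96 85
f 96 83 97
f 96 97 85
f 97 83 98
f 97 98 85
f 98 83 99
f 98 99 85
f 99 83 100
f 99 100 85
f 100 83 84
f 100 84 85



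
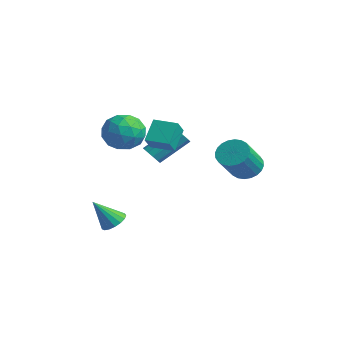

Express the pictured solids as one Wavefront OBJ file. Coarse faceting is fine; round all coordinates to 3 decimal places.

v 2.94 2.872 0.03
v 3.664 3.385 0.182
v 4.284 2.08 1.623
v 3.56 1.568 1.47
v 3.433 3.524 0.407
v 4.053 2.219 1.848
v 3.127 3.563 0.575
v 3.747 2.259 2.016
v 2.793 3.498 0.66
v 3.413 2.194 2.1
v 2.481 3.337 0.648
v 3.101 2.033 2.089
v 2.238 3.106 0.543
v 2.859 1.801 1.984
v 2.103 2.839 0.36
v 2.723 1.534 1.8
v 2.095 2.577 0.126
v 2.716 1.272 1.566
v 2.216 2.36 -0.123
v 2.836 1.055 1.318
v 2.447 2.221 -0.348
v 3.067 0.916 1.093
v 2.753 2.181 -0.516
v 3.373 0.877 0.925
v 3.087 2.246 -0.6
v 3.707 0.942 0.84
v 3.399 2.407 -0.589
v 4.019 1.103 0.852
v 3.641 2.639 -0.484
v 4.262 1.334 0.957
v 3.777 2.906 -0.3
v 4.397 1.601 1.14
v 3.784 3.168 -0.066
v 4.405 1.863 1.374
v -1.505 0.225 -0.189
v -1.063 0.443 -0.598
v -0.674 2.014 0.66
v -1.115 1.795 1.069
v -1.41 0.606 -0.694
v -1.021 2.177 0.564
v -1.794 0.624 -0.598
v -1.404 2.194 0.661
v -2.066 0.489 -0.345
v -1.677 2.06 0.913
v -2.125 0.253 -0.033
v -1.735 1.824 1.226
v -1.946 0.006 0.22
v -1.557 1.577 1.478
v -1.599 -0.157 0.316
v -1.21 1.414 1.574
v -1.216 -0.174 0.219
v -0.826 1.396 1.478
v -0.943 -0.04 -0.033
v -0.554 1.531 1.225
v -0.885 0.196 -0.346
v -0.495 1.767 0.913
v 0.464 -1.512 2.865
v 1.352 -2.226 3.118
v -0.572 -2.994 2.322
v 0.316 -3.708 2.575
v -0.257 -3.162 3.433
v 0.383 -2.246 3.769
v 0.397 -2.974 1.671
v 1.037 -2.058 2.007
v 1.311 -3.129 2.381
v 0.906 -3.245 3.469
v -0.126 -1.975 1.971
v -0.531 -2.091 3.059
v 0.999 -1.739 3.039
v -0.219 -3.481 2.401
v -0.556 -3.16 2.905
v -0.034 -3.58 3.054
v 0.43 -1.751 3.421
v 0.952 -2.17 3.57
v 0.006 -2.72 3.755
v -0.172 -3.05 1.87
v 0.35 -3.469 2.019
v 0.814 -1.64 2.386
v 1.336 -2.06 2.535
v 0.774 -2.5 1.685
v 1.497 -2.689 2.755
v 0.887 -3.561 2.436
v 0.935 -3.129 1.904
v 1.312 -2.591 2.102
v 1.259 -2.758 3.395
v 0.65 -3.629 3.075
v 0.313 -3.308 3.58
v 0.689 -2.77 3.777
v 1.235 -3.289 2.961
v 0.13 -1.591 2.365
v -0.479 -2.462 2.045
v 0.091 -2.45 1.663
v 0.467 -1.912 1.86
v -0.107 -1.659 3.004
v -0.717 -2.531 2.685
v -0.532 -2.629 3.338
v -0.155 -2.091 3.536
v -0.455 -1.931 2.479
v -0.351 -2.757 -3.636
v 0.364 -2.807 -3.416
v -0.849 -3.663 -2.224
v 0.248 -2.504 -3.262
v -0.005 -2.259 -3.194
v -0.337 -2.128 -3.227
v -0.673 -2.141 -3.353
v -0.935 -2.294 -3.545
v -1.063 -2.554 -3.757
v -1.028 -2.86 -3.941
v -0.838 -3.142 -4.055
v -0.537 -3.336 -4.074
v -0.193 -3.397 -3.992
v 0.115 -3.312 -3.828
v 0.316 -3.099 -3.62
v 1.938 -1.582 3.368
v 2.414 -2.218 4.129
v 2.972 -0.883 3.306
v 3.448 -1.519 4.066
v 2.432 -2.401 2.374
v 2.908 -3.037 3.134
v 3.466 -1.702 2.311
v 3.942 -2.338 3.072
f 2 1 5
f 2 5 3
f 3 5 6
f 3 6 4
f 5 1 7
f 5 7 6
f 6 7 8
f 6 8 4
f 7 1 9
f 7 9 8
f 8 9 10
f 8 10 4
f 9 1 11
f 9 11 10
f 10 11 12
f 10 12 4
f 11 1 13
f 11 13 12
f 12 13 14
f 12 14 4
f 13 1 15
f 13 15 14
f 14 15 16
f 14 16 4
f 15 1 17
f 15 17 16
f 16 17 18
f 16 18 4
f 17 1 19
f 17 19 18
f 18 19 20
f 18 20 4
f 19 1 21
f 19 21 20
f 20 21 22
f 20 22 4
f 21 1 23
f 21 23 22
f 22 23 24
f 22 24 4
f 23 1 25
f 23 25 24
f 24 25 26
f 24 26 4
f 25 1 27
f 25 27 26
f 26 27 28
f 26 28 4
f 27 1 29
f 27 29 28
f 28 29 30
f 28 30 4
f 29 1 31
f 29 31 30
f 30 31 32
f 30 32 4
f 31 1 33
f 31 33 32
f 32 33 34
f 32 34 4
f 33 1 2
f 33 2 34
f 34 2 3
f 34 3 4
f 36 35 39
f 36 39 37
f 37 39 40
f 37 40 38
f 39 35 41
f 39 41 40
f 40 41 42
f 40 42 38
f 41 35 43
f 41 43 42
f 42 43 44
f 42 44 38
f 43 35 45
f 43 45 44
f 44 45 46
f 44 46 38
f 45 35 47
f 45 47 46
f 46 47 48
f 46 48 38
f 47 35 49
f 47 49 48
f 48 49 50
f 48 50 38
f 49 35 51
f 49 51 50
f 50 51 52
f 50 52 38
f 51 35 53
f 51 53 52
f 52 53 54
f 52 54 38
f 53 35 55
f 53 55 54
f 54 55 56
f 54 56 38
f 55 35 36
f 55 36 56
f 56 36 37
f 56 37 38
f 57 94 73
f 94 68 97
f 73 97 62
f 94 97 73
f 57 73 69
f 73 62 74
f 69 74 58
f 73 74 69
f 57 69 78
f 69 58 79
f 78 79 64
f 69 79 78
f 57 78 90
f 78 64 93
f 90 93 67
f 78 93 90
f 57 90 94
f 90 67 98
f 94 98 68
f 90 98 94
f 58 74 85
f 74 62 88
f 85 88 66
f 74 88 85
f 62 97 75
f 97 68 96
f 75 96 61
f 97 96 75
f 68 98 95
f 98 67 91
f 95 91 59
f 98 91 95
f 67 93 92
f 93 64 80
f 92 80 63
f 93 80 92
f 64 79 84
f 79 58 81
f 84 81 65
f 79 81 84
f 60 86 72
f 86 66 87
f 72 87 61
f 86 87 72
f 60 72 70
f 72 61 71
f 70 71 59
f 72 71 70
f 60 70 77
f 70 59 76
f 77 76 63
f 70 76 77
f 60 77 82
f 77 63 83
f 82 83 65
f 77 83 82
f 60 82 86
f 82 65 89
f 86 89 66
f 82 89 86
f 61 87 75
f 87 66 88
f 75 88 62
f 87 88 75
f 59 71 95
f 71 61 96
f 95 96 68
f 71 96 95
f 63 76 92
f 76 59 91
f 92 91 67
f 76 91 92
f 65 83 84
f 83 63 80
f 84 80 64
f 83 80 84
f 66 89 85
f 89 65 81
f 85 81 58
f 89 81 85
f 100 99 102
f 100 102 101
f 102 99 103
f 102 103 101
f 103 99 104
f 103 104 101
f 104 99 105
f 104 105 101
f 105 99 106
f 105 106 101
f 106 99 107
f 106 107 101
f 107 99 108
f 107 108 101
f 108 99 109
f 108 109 101
f 109 99 110
f 109 110 101
f 110 99 111
f 110 111 101
f 111 99 112
f 111 112 101
f 112 99 113
f 112 113 101
f 113 99 100
f 113 100 101
f 115 117 114
f 118 115 114
f 114 117 116
f 116 118 114
f 115 121 117
f 119 115 118
f 119 121 115
f 117 121 116
f 120 118 116
f 116 121 120
f 120 119 118
f 121 119 120



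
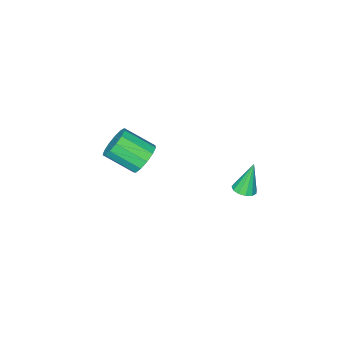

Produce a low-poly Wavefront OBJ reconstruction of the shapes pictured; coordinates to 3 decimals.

v -2.654 3.481 -2.879
v -2.262 2.997 -2.732
v -3.186 3.579 -1.141
v -2.07 3.299 -2.69
v -2.063 3.659 -2.708
v -2.244 3.963 -2.78
v -2.555 4.113 -2.884
v -2.897 4.063 -2.986
v -3.162 3.829 -3.054
v -3.266 3.483 -3.066
v -3.175 3.138 -3.019
v -2.919 2.901 -2.927
v -2.579 2.848 -2.82
v -1.288 -2.178 -3.452
v -0.84 -1.514 -2.888
v -0.024 -2.919 -1.883
v -0.472 -3.582 -2.448
v -1.324 -1.622 -2.646
v -0.508 -3.027 -1.641
v -1.797 -1.907 -2.66
v -0.981 -3.312 -1.655
v -2.108 -2.278 -2.925
v -1.292 -3.682 -1.921
v -2.159 -2.616 -3.358
v -1.343 -4.021 -2.354
v -1.933 -2.816 -3.821
v -1.117 -4.221 -2.817
v -1.503 -2.813 -4.167
v -0.687 -4.218 -3.162
v -1.004 -2.608 -4.285
v -0.188 -4.013 -3.281
v -0.595 -2.267 -4.14
v 0.221 -3.671 -3.135
v -0.406 -1.897 -3.775
v 0.409 -3.302 -2.771
v -0.498 -1.616 -3.309
v 0.318 -3.021 -2.304
f 2 1 4
f 2 4 3
f 4 1 5
f 4 5 3
f 5 1 6
f 5 6 3
f 6 1 7
f 6 7 3
f 7 1 8
f 7 8 3
f 8 1 9
f 8 9 3
f 9 1 10
f 9 10 3
f 10 1 11
f 10 11 3
f 11 1 12
f 11 12 3
f 12 1 13
f 12 13 3
f 13 1 2
f 13 2 3
f 15 14 18
f 15 18 16
f 16 18 19
f 16 19 17
f 18 14 20
f 18 20 19
f 19 20 21
f 19 21 17
f 20 14 22
f 20 22 21
f 21 22 23
f 21 23 17
f 22 14 24
f 22 24 23
f 23 24 25
f 23 25 17
f 24 14 26
f 24 26 25
f 25 26 27
f 25 27 17
f 26 14 28
f 26 28 27
f 27 28 29
f 27 29 17
f 28 14 30
f 28 30 29
f 29 30 31
f 29 31 17
f 30 14 32
f 30 32 31
f 31 32 33
f 31 33 17
f 32 14 34
f 32 34 33
f 33 34 35
f 33 35 17
f 34 14 36
f 34 36 35
f 35 36 37
f 35 37 17
f 36 14 15
f 36 15 37
f 37 15 16
f 37 16 17



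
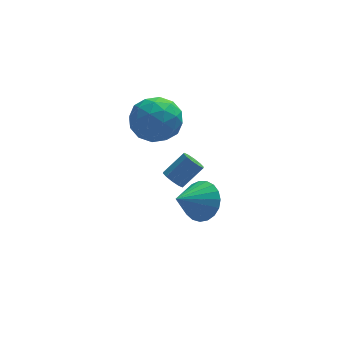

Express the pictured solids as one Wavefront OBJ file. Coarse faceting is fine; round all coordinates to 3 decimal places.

v 1.484 2.709 1.124
v 2.305 2.087 0.554
v 0.595 1.093 1.606
v 1.416 0.471 1.036
v 1.693 1.044 2.027
v 2.243 2.042 1.729
v 0.657 1.138 0.431
v 1.207 2.136 0.133
v 1.795 1.116 0.126
v 2.435 1.058 1.112
v 0.465 2.122 1.048
v 1.105 2.064 2.034
v 1.972 2.539 0.797
v 0.928 0.641 1.363
v 1.09 0.977 1.946
v 1.573 0.612 1.611
v 1.936 2.513 1.488
v 2.419 2.148 1.153
v 2.059 1.535 2.018
v 0.481 1.032 1.007
v 0.964 0.667 0.672
v 1.327 2.568 0.549
v 1.81 2.203 0.214
v 0.841 1.645 0.142
v 2.155 1.603 0.21
v 1.633 0.654 0.493
v 1.187 1.045 0.137
v 1.51 1.632 -0.038
v 2.532 1.569 0.79
v 2.009 0.62 1.073
v 2.172 0.956 1.656
v 2.495 1.543 1.481
v 2.232 0.998 0.538
v 0.891 2.56 1.087
v 0.368 1.611 1.37
v 0.405 1.637 0.679
v 0.728 2.224 0.504
v 1.267 2.526 1.667
v 0.745 1.577 1.95
v 1.39 1.548 2.198
v 1.713 2.135 2.023
v 0.668 2.182 1.622
v 2.613 -1.912 -1.35
v 2.927 -1.423 -0.573
v 1.467 -2.508 -0.51
v 2.669 -1.161 -0.739
v 2.402 -1.028 -1.01
v 2.171 -1.049 -1.34
v 2.016 -1.218 -1.671
v 1.964 -1.508 -1.947
v 2.025 -1.867 -2.12
v 2.187 -2.235 -2.159
v 2.423 -2.546 -2.059
v 2.691 -2.748 -1.836
v 2.946 -2.805 -1.528
v 3.144 -2.708 -1.19
v 3.249 -2.473 -0.88
v 3.245 -2.141 -0.65
v 3.131 -1.77 -0.542
v 2.434 3.077 -4.139
v 2.84 2.938 -4.53
v 3.791 3.243 -3.652
v 3.386 3.383 -3.261
v 2.764 3.286 -4.568
v 3.715 3.591 -3.69
v 2.562 3.555 -4.443
v 3.513 3.86 -3.565
v 2.311 3.641 -4.202
v 3.263 3.946 -3.323
v 2.108 3.512 -3.936
v 3.059 3.817 -3.058
v 2.029 3.217 -3.748
v 2.98 3.522 -2.87
v 2.105 2.869 -3.71
v 3.056 3.174 -2.832
v 2.307 2.6 -3.835
v 3.258 2.905 -2.957
v 2.557 2.514 -4.077
v 3.509 2.819 -3.198
v 2.761 2.643 -4.342
v 3.712 2.948 -3.464
f 1 38 17
f 38 12 41
f 17 41 6
f 38 41 17
f 1 17 13
f 17 6 18
f 13 18 2
f 17 18 13
f 1 13 22
f 13 2 23
f 22 23 8
f 13 23 22
f 1 22 34
f 22 8 37
f 34 37 11
f 22 37 34
f 1 34 38
f 34 11 42
f 38 42 12
f 34 42 38
f 2 18 29
f 18 6 32
f 29 32 10
f 18 32 29
f 6 41 19
f 41 12 40
f 19 40 5
f 41 40 19
f 12 42 39
f 42 11 35
f 39 35 3
f 42 35 39
f 11 37 36
f 37 8 24
f 36 24 7
f 37 24 36
f 8 23 28
f 23 2 25
f 28 25 9
f 23 25 28
f 4 30 16
f 30 10 31
f 16 31 5
f 30 31 16
f 4 16 14
f 16 5 15
f 14 15 3
f 16 15 14
f 4 14 21
f 14 3 20
f 21 20 7
f 14 20 21
f 4 21 26
f 21 7 27
f 26 27 9
f 21 27 26
f 4 26 30
f 26 9 33
f 30 33 10
f 26 33 30
f 5 31 19
f 31 10 32
f 19 32 6
f 31 32 19
f 3 15 39
f 15 5 40
f 39 40 12
f 15 40 39
f 7 20 36
f 20 3 35
f 36 35 11
f 20 35 36
f 9 27 28
f 27 7 24
f 28 24 8
f 27 24 28
f 10 33 29
f 33 9 25
f 29 25 2
f 33 25 29
f 44 43 46
f 44 46 45
f 46 43 47
f 46 47 45
f 47 43 48
f 47 48 45
f 48 43 49
f 48 49 45
f 49 43 50
f 49 50 45
f 50 43 51
f 50 51 45
f 51 43 52
f 51 52 45
f 52 43 53
f 52 53 45
f 53 43 54
f 53 54 45
f 54 43 55
f 54 55 45
f 55 43 56
f 55 56 45
f 56 43 57
f 56 57 45
f 57 43 58
f 57 58 45
f 58 43 59
f 58 59 45
f 59 43 44
f 59 44 45
f 61 60 64
f 61 64 62
f 62 64 65
f 62 65 63
f 64 60 66
f 64 66 65
f 65 66 67
f 65 67 63
f 66 60 68
f 66 68 67
f 67 68 69
f 67 69 63
f 68 60 70
f 68 70 69
f 69 70 71
f 69 71 63
f 70 60 72
f 70 72 71
f 71 72 73
f 71 73 63
f 72 60 74
f 72 74 73
f 73 74 75
f 73 75 63
f 74 60 76
f 74 76 75
f 75 76 77
f 75 77 63
f 76 60 78
f 76 78 77
f 77 78 79
f 77 79 63
f 78 60 80
f 78 80 79
f 79 80 81
f 79 81 63
f 80 60 61
f 80 61 81
f 81 61 62
f 81 62 63



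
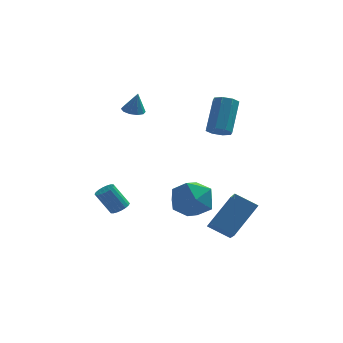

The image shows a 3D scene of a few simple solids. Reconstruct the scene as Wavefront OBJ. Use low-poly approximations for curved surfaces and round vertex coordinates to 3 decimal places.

v 2.854 -3.496 -4.001
v 3.087 -5.01 -3.093
v 1.786 -3.29 -3.384
v 2.019 -4.804 -2.477
v 3.881 -2.476 -2.563
v 4.114 -3.99 -1.656
v 2.813 -2.27 -1.947
v 3.046 -3.784 -1.039
v 2.134 0.294 1.152
v 2.47 -0.165 1.467
v 2.743 1.088 3.002
v 2.406 1.546 2.688
v 2.76 0.122 1.182
v 3.032 1.374 2.717
v 2.683 0.509 0.879
v 2.955 1.762 2.414
v 2.284 0.77 0.737
v 2.557 2.023 2.272
v 1.797 0.752 0.838
v 2.07 2.005 2.373
v 1.508 0.466 1.123
v 1.78 1.718 2.658
v 1.585 0.078 1.426
v 1.857 1.331 2.961
v 1.983 -0.183 1.568
v 2.256 1.07 3.103
v 0.065 -1.314 -1.962
v 1.158 -0.922 -1.663
v 0.862 -2.718 -3.037
v 1.955 -2.326 -2.738
v 1.257 -2.843 -1.912
v 0.764 -1.975 -1.248
v 1.256 -1.665 -3.452
v 0.763 -0.797 -2.788
v 1.894 -1.139 -2.584
v 1.894 -1.867 -1.632
v 0.126 -1.773 -3.068
v 0.126 -2.501 -2.116
v -1.979 1.395 2.009
v -1.555 1.801 1.952
v -1.741 1.305 3.131
v -1.866 1.973 2.031
v -2.221 1.925 2.103
v -2.483 1.674 2.139
v -2.552 1.316 2.125
v -2.403 0.989 2.067
v -2.092 0.816 1.987
v -1.738 0.865 1.916
v -1.476 1.116 1.88
v -1.406 1.473 1.894
v -2.43 -0.836 -3.483
v -2.002 -1.032 -3.22
v -2.721 -1.04 -2.054
v -3.15 -0.844 -2.317
v -1.972 -0.794 -3.2
v -2.692 -0.803 -2.034
v -2.034 -0.565 -3.236
v -2.753 -0.573 -2.07
v -2.174 -0.389 -3.321
v -2.893 -0.397 -2.155
v -2.365 -0.302 -3.438
v -3.084 -0.31 -2.273
v -2.568 -0.32 -3.564
v -3.288 -0.329 -2.399
v -2.745 -0.441 -3.674
v -3.464 -0.449 -2.508
v -2.859 -0.64 -3.746
v -3.578 -0.648 -2.58
v -2.888 -0.877 -3.766
v -3.608 -0.886 -2.6
v -2.827 -1.107 -3.73
v -3.546 -1.115 -2.564
v -2.687 -1.283 -3.645
v -3.406 -1.291 -2.479
v -2.496 -1.37 -3.527
v -3.215 -1.378 -2.362
v -2.292 -1.351 -3.401
v -3.012 -1.36 -2.236
v -2.116 -1.231 -3.292
v -2.835 -1.239 -2.126
f 2 4 1
f 5 2 1
f 1 4 3
f 3 5 1
f 2 8 4
f 6 2 5
f 6 8 2
f 4 8 3
f 7 5 3
f 3 8 7
f 7 6 5
f 8 6 7
f 10 9 13
f 10 13 11
f 11 13 14
f 11 14 12
f 13 9 15
f 13 15 14
f 14 15 16
f 14 16 12
f 15 9 17
f 15 17 16
f 16 17 18
f 16 18 12
f 17 9 19
f 17 19 18
f 18 19 20
f 18 20 12
f 19 9 21
f 19 21 20
f 20 21 22
f 20 22 12
f 21 9 23
f 21 23 22
f 22 23 24
f 22 24 12
f 23 9 25
f 23 25 24
f 24 25 26
f 24 26 12
f 25 9 10
f 25 10 26
f 26 10 11
f 26 11 12
f 27 38 32
f 27 32 28
f 27 28 34
f 27 34 37
f 27 37 38
f 28 32 36
f 32 38 31
f 38 37 29
f 37 34 33
f 34 28 35
f 30 36 31
f 30 31 29
f 30 29 33
f 30 33 35
f 30 35 36
f 31 36 32
f 29 31 38
f 33 29 37
f 35 33 34
f 36 35 28
f 40 39 42
f 40 42 41
f 42 39 43
f 42 43 41
f 43 39 44
f 43 44 41
f 44 39 45
f 44 45 41
f 45 39 46
f 45 46 41
f 46 39 47
f 46 47 41
f 47 39 48
f 47 48 41
f 48 39 49
f 48 49 41
f 49 39 50
f 49 50 41
f 50 39 40
f 50 40 41
f 52 51 55
f 52 55 53
f 53 55 56
f 53 56 54
f 55 51 57
f 55 57 56
f 56 57 58
f 56 58 54
f 57 51 59
f 57 59 58
f 58 59 60
f 58 60 54
f 59 51 61
f 59 61 60
f 60 61 62
f 60 62 54
f 61 51 63
f 61 63 62
f 62 63 64
f 62 64 54
f 63 51 65
f 63 65 64
f 64 65 66
f 64 66 54
f 65 51 67
f 65 67 66
f 66 67 68
f 66 68 54
f 67 51 69
f 67 69 68
f 68 69 70
f 68 70 54
f 69 51 71
f 69 71 70
f 70 71 72
f 70 72 54
f 71 51 73
f 71 73 72
f 72 73 74
f 72 74 54
f 73 51 75
f 73 75 74
f 74 75 76
f 74 76 54
f 75 51 77
f 75 77 76
f 76 77 78
f 76 78 54
f 77 51 79
f 77 79 78
f 78 79 80
f 78 80 54
f 79 51 52
f 79 52 80
f 80 52 53
f 80 53 54



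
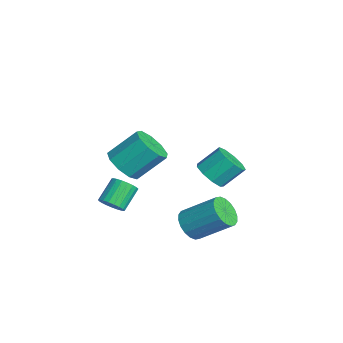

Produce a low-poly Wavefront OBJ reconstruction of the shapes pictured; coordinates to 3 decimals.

v 1.303 -0.563 -3.367
v 2.171 -0.766 -3.634
v 2.924 0.779 -2.36
v 2.057 0.983 -2.093
v 2.054 -0.481 -3.91
v 2.807 1.064 -2.636
v 1.788 -0.212 -4.079
v 2.542 1.333 -2.805
v 1.426 -0.013 -4.107
v 2.18 1.533 -2.833
v 1.04 0.078 -3.988
v 1.794 1.623 -2.714
v 0.706 0.041 -3.746
v 1.46 1.587 -2.472
v 0.49 -0.115 -3.43
v 1.244 1.43 -2.155
v 0.436 -0.359 -3.1
v 1.189 1.186 -1.826
v 0.553 -0.644 -2.824
v 1.306 0.901 -1.55
v 0.818 -0.913 -2.655
v 1.572 0.632 -1.381
v 1.18 -1.113 -2.627
v 1.934 0.433 -1.353
v 1.566 -1.203 -2.746
v 2.32 0.342 -1.472
v 1.9 -1.167 -2.988
v 2.654 0.379 -1.714
v 2.116 -1.01 -3.305
v 2.87 0.535 -2.03
v -3.191 1.436 -3.018
v -2.824 2.062 -3.677
v -2.882 3.209 -2.622
v -3.249 2.584 -1.962
v -3.494 2.059 -3.711
v -3.551 3.207 -2.656
v -4.022 1.766 -3.421
v -4.079 2.913 -2.365
v -4.161 1.318 -2.942
v -4.219 2.465 -1.886
v -3.847 0.926 -2.498
v -3.904 2.073 -1.443
v -3.226 0.772 -2.298
v -3.283 1.919 -1.242
v -2.588 0.93 -2.434
v -2.646 2.077 -1.379
v -2.233 1.324 -2.844
v -2.291 2.472 -1.788
v -2.326 1.771 -3.335
v -2.384 2.919 -2.279
v 0.944 -4.311 -1.669
v 1.328 -3.742 -1.853
v 0.579 -2.941 -0.935
v 0.196 -3.509 -0.751
v 1.104 -3.73 -2.045
v 0.355 -2.929 -1.128
v 0.853 -3.819 -2.173
v 0.104 -3.018 -1.255
v 0.618 -3.993 -2.213
v -0.131 -3.191 -1.295
v 0.439 -4.221 -2.159
v -0.31 -3.42 -1.242
v 0.347 -4.465 -2.021
v -0.401 -3.664 -1.103
v 0.359 -4.683 -1.821
v -0.389 -3.882 -0.904
v 0.472 -4.836 -1.596
v -0.276 -4.035 -0.678
v 0.667 -4.898 -1.382
v -0.082 -4.097 -0.465
v 0.91 -4.859 -1.219
v 0.161 -4.057 -0.301
v 1.158 -4.725 -1.133
v 0.409 -3.923 -0.215
v 1.37 -4.519 -1.14
v 0.621 -3.718 -0.222
v 1.508 -4.277 -1.238
v 0.759 -3.476 -0.321
v 1.549 -4.041 -1.411
v 0.8 -3.24 -0.493
v 1.485 -3.852 -1.628
v 0.736 -3.051 -0.711
v 1.103 -3.762 1.159
v 2.136 -3.655 1.003
v 2.19 -2.251 2.326
v 1.157 -2.358 2.481
v 1.774 -3.222 0.558
v 1.829 -1.818 1.881
v 1.098 -3.042 0.394
v 1.153 -1.638 1.717
v 0.425 -3.199 0.588
v 0.479 -1.794 1.911
v 0.068 -3.619 1.049
v 0.123 -2.215 2.372
v 0.196 -4.106 1.561
v 0.25 -2.702 2.884
v 0.748 -4.432 1.885
v 0.802 -3.028 3.208
v 1.466 -4.445 1.869
v 1.52 -3.041 3.191
v 2.014 -4.138 1.52
v 2.068 -2.734 2.843
f 2 1 5
f 2 5 3
f 3 5 6
f 3 6 4
f 5 1 7
f 5 7 6
f 6 7 8
f 6 8 4
f 7 1 9
f 7 9 8
f 8 9 10
f 8 10 4
f 9 1 11
f 9 11 10
f 10 11 12
f 10 12 4
f 11 1 13
f 11 13 12
f 12 13 14
f 12 14 4
f 13 1 15
f 13 15 14
f 14 15 16
f 14 16 4
f 15 1 17
f 15 17 16
f 16 17 18
f 16 18 4
f 17 1 19
f 17 19 18
f 18 19 20
f 18 20 4
f 19 1 21
f 19 21 20
f 20 21 22
f 20 22 4
f 21 1 23
f 21 23 22
f 22 23 24
f 22 24 4
f 23 1 25
f 23 25 24
f 24 25 26
f 24 26 4
f 25 1 27
f 25 27 26
f 26 27 28
f 26 28 4
f 27 1 29
f 27 29 28
f 28 29 30
f 28 30 4
f 29 1 2
f 29 2 30
f 30 2 3
f 30 3 4
f 32 31 35
f 32 35 33
f 33 35 36
f 33 36 34
f 35 31 37
f 35 37 36
f 36 37 38
f 36 38 34
f 37 31 39
f 37 39 38
f 38 39 40
f 38 40 34
f 39 31 41
f 39 41 40
f 40 41 42
f 40 42 34
f 41 31 43
f 41 43 42
f 42 43 44
f 42 44 34
f 43 31 45
f 43 45 44
f 44 45 46
f 44 46 34
f 45 31 47
f 45 47 46
f 46 47 48
f 46 48 34
f 47 31 49
f 47 49 48
f 48 49 50
f 48 50 34
f 49 31 32
f 49 32 50
f 50 32 33
f 50 33 34
f 52 51 55
f 52 55 53
f 53 55 56
f 53 56 54
f 55 51 57
f 55 57 56
f 56 57 58
f 56 58 54
f 57 51 59
f 57 59 58
f 58 59 60
f 58 60 54
f 59 51 61
f 59 61 60
f 60 61 62
f 60 62 54
f 61 51 63
f 61 63 62
f 62 63 64
f 62 64 54
f 63 51 65
f 63 65 64
f 64 65 66
f 64 66 54
f 65 51 67
f 65 67 66
f 66 67 68
f 66 68 54
f 67 51 69
f 67 69 68
f 68 69 70
f 68 70 54
f 69 51 71
f 69 71 70
f 70 71 72
f 70 72 54
f 71 51 73
f 71 73 72
f 72 73 74
f 72 74 54
f 73 51 75
f 73 75 74
f 74 75 76
f 74 76 54
f 75 51 77
f 75 77 76
f 76 77 78
f 76 78 54
f 77 51 79
f 77 79 78
f 78 79 80
f 78 80 54
f 79 51 81
f 79 81 80
f 80 81 82
f 80 82 54
f 81 51 52
f 81 52 82
f 82 52 53
f 82 53 54
f 84 83 87
f 84 87 85
f 85 87 88
f 85 88 86
f 87 83 89
f 87 89 88
f 88 89 90
f 88 90 86
f 89 83 91
f 89 91 90
f 90 91 92
f 90 92 86
f 91 83 93
f 91 93 92
f 92 93 94
f 92 94 86
f 93 83 95
f 93 95 94
f 94 95 96
f 94 96 86
f 95 83 97
f 95 97 96
f 96 97 98
f 96 98 86
f 97 83 99
f 97 99 98
f 98 99 100
f 98 100 86
f 99 83 101
f 99 101 100
f 100 101 102
f 100 102 86
f 101 83 84
f 101 84 102
f 102 84 85
f 102 85 86



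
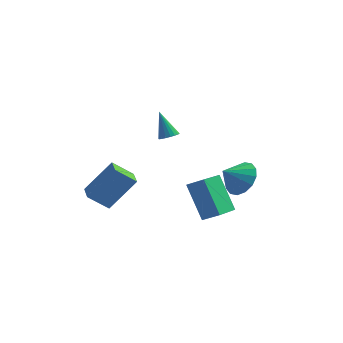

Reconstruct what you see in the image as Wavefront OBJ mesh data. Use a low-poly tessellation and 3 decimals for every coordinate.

v 3.501 -3.123 3.438
v 4.247 -3.583 3.96
v 2.659 -3.577 4.242
v 4.2 -3.106 4.181
v 3.966 -2.633 4.203
v 3.607 -2.291 4.02
v 3.22 -2.173 3.681
v 2.908 -2.308 3.277
v 2.756 -2.662 2.917
v 2.803 -3.139 2.696
v 3.037 -3.612 2.674
v 3.396 -3.954 2.857
v 3.783 -4.072 3.195
v 4.094 -3.937 3.599
v 0.869 -2.656 2.457
v 1.708 -2.749 2.954
v 1.488 -1.058 1.709
v 2.328 -1.151 2.207
v 1.732 -3.769 0.793
v 2.572 -3.862 1.291
v 2.352 -2.171 0.046
v 3.191 -2.264 0.543
v -3.676 -4.203 2.361
v -2.416 -3.586 3.937
v -3.957 -3.264 2.218
v -2.697 -2.648 3.795
v -2.663 -4.032 1.485
v -1.403 -3.416 3.062
v -2.944 -3.094 1.343
v -1.684 -2.477 2.919
v -0.531 2.613 2.262
v -0.008 2.714 2.435
v -1.109 3.287 3.618
v -0.066 2.921 2.308
v -0.215 3.066 2.171
v -0.428 3.122 2.053
v -0.66 3.077 1.977
v -0.868 2.94 1.956
v -1.008 2.739 1.997
v -1.055 2.512 2.09
v -0.997 2.305 2.217
v -0.847 2.16 2.353
v -0.635 2.104 2.471
v -0.402 2.149 2.548
v -0.195 2.286 2.568
v -0.055 2.488 2.528
f 2 1 4
f 2 4 3
f 4 1 5
f 4 5 3
f 5 1 6
f 5 6 3
f 6 1 7
f 6 7 3
f 7 1 8
f 7 8 3
f 8 1 9
f 8 9 3
f 9 1 10
f 9 10 3
f 10 1 11
f 10 11 3
f 11 1 12
f 11 12 3
f 12 1 13
f 12 13 3
f 13 1 14
f 13 14 3
f 14 1 2
f 14 2 3
f 16 18 15
f 19 16 15
f 15 18 17
f 17 19 15
f 16 22 18
f 20 16 19
f 20 22 16
f 18 22 17
f 21 19 17
f 17 22 21
f 21 20 19
f 22 20 21
f 24 26 23
f 27 24 23
f 23 26 25
f 25 27 23
f 24 30 26
f 28 24 27
f 28 30 24
f 26 30 25
f 29 27 25
f 25 30 29
f 29 28 27
f 30 28 29
f 32 31 34
f 32 34 33
f 34 31 35
f 34 35 33
f 35 31 36
f 35 36 33
f 36 31 37
f 36 37 33
f 37 31 38
f 37 38 33
f 38 31 39
f 38 39 33
f 39 31 40
f 39 40 33
f 40 31 41
f 40 41 33
f 41 31 42
f 41 42 33
f 42 31 43
f 42 43 33
f 43 31 44
f 43 44 33
f 44 31 45
f 44 45 33
f 45 31 46
f 45 46 33
f 46 31 32
f 46 32 33



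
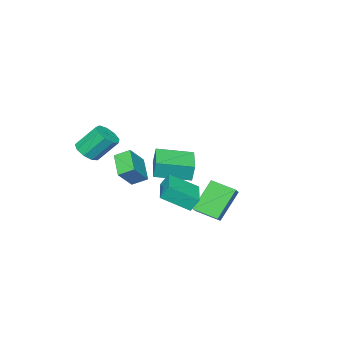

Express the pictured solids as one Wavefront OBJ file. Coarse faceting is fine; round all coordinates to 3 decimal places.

v 0.661 0.297 -1.66
v -0.196 -0.778 -0.823
v 1.724 0.295 -0.574
v 0.867 -0.78 0.263
v 1.133 -0.44 -2.123
v 0.276 -1.515 -1.286
v 2.196 -0.442 -1.037
v 1.339 -1.517 -0.2
v -5.402 -1.891 -3.399
v -5.437 -1.699 -2.307
v -3.84 -0.487 -3.597
v -3.875 -0.294 -2.505
v -3.945 -3.466 -3.075
v -3.98 -3.273 -1.983
v -2.383 -2.061 -3.273
v -2.418 -1.869 -2.181
v 0.668 3.841 -1.119
v 1.686 2.666 -0.193
v 2.202 5.171 -1.119
v 3.221 3.995 -0.193
v 0.959 3.505 -1.867
v 1.978 2.329 -0.941
v 2.494 4.834 -1.867
v 3.512 3.659 -0.941
v -2.33 4.046 -2.538
v -1.85 2.754 -2.056
v -1.266 4.729 -1.769
v -0.785 3.437 -1.287
v -1.015 3.903 -4.233
v -0.534 2.611 -3.751
v 0.05 4.586 -3.464
v 0.53 3.294 -2.982
v 2.299 -2.585 0.1
v 3.021 -2.608 0.487
v 2.344 -1.699 1.807
v 1.621 -1.675 1.42
v 2.993 -2.153 0.159
v 2.316 -1.244 1.479
v 2.64 -1.901 -0.196
v 1.963 -0.991 1.124
v 2.127 -1.968 -0.413
v 1.45 -1.059 0.907
v 1.694 -2.324 -0.389
v 1.017 -1.415 0.931
v 1.544 -2.802 -0.137
v 0.867 -1.893 1.183
v 1.747 -3.178 0.226
v 1.07 -2.269 1.546
v 2.208 -3.277 0.53
v 1.531 -2.368 1.85
v 2.711 -3.051 0.633
v 2.034 -2.142 1.953
f 2 4 1
f 5 2 1
f 1 4 3
f 3 5 1
f 2 8 4
f 6 2 5
f 6 8 2
f 4 8 3
f 7 5 3
f 3 8 7
f 7 6 5
f 8 6 7
f 10 12 9
f 13 10 9
f 9 12 11
f 11 13 9
f 10 16 12
f 14 10 13
f 14 16 10
f 12 16 11
f 15 13 11
f 11 16 15
f 15 14 13
f 16 14 15
f 18 20 17
f 21 18 17
f 17 20 19
f 19 21 17
f 18 24 20
f 22 18 21
f 22 24 18
f 20 24 19
f 23 21 19
f 19 24 23
f 23 22 21
f 24 22 23
f 26 28 25
f 29 26 25
f 25 28 27
f 27 29 25
f 26 32 28
f 30 26 29
f 30 32 26
f 28 32 27
f 31 29 27
f 27 32 31
f 31 30 29
f 32 30 31
f 34 33 37
f 34 37 35
f 35 37 38
f 35 38 36
f 37 33 39
f 37 39 38
f 38 39 40
f 38 40 36
f 39 33 41
f 39 41 40
f 40 41 42
f 40 42 36
f 41 33 43
f 41 43 42
f 42 43 44
f 42 44 36
f 43 33 45
f 43 45 44
f 44 45 46
f 44 46 36
f 45 33 47
f 45 47 46
f 46 47 48
f 46 48 36
f 47 33 49
f 47 49 48
f 48 49 50
f 48 50 36
f 49 33 51
f 49 51 50
f 50 51 52
f 50 52 36
f 51 33 34
f 51 34 52
f 52 34 35
f 52 35 36



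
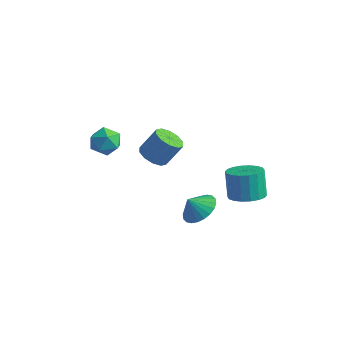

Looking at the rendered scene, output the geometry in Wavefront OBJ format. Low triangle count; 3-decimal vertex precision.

v -4.566 -2.226 -0.936
v -4.061 -1.959 -1.793
v -3.119 -2.621 -0.207
v -2.614 -2.354 -1.064
v -3.073 -1.632 -0.49
v -3.967 -1.387 -0.941
v -3.213 -3.193 -1.059
v -4.107 -2.948 -1.51
v -3.225 -2.556 -1.87
v -3.138 -1.591 -1.518
v -4.042 -2.989 -0.482
v -3.955 -2.024 -0.13
v 3.706 -2.95 -2.523
v 4.499 -2.523 -1.891
v 3.274 -3.43 -1.657
v 4.2 -2.216 -1.87
v 3.826 -2.02 -1.948
v 3.434 -1.966 -2.113
v 3.083 -2.062 -2.341
v 2.827 -2.293 -2.597
v 2.705 -2.624 -2.841
v 2.735 -3.005 -3.037
v 2.913 -3.377 -3.155
v 3.212 -3.684 -3.176
v 3.586 -3.88 -3.098
v 3.978 -3.934 -2.932
v 4.329 -3.838 -2.704
v 4.585 -3.607 -2.449
v 4.707 -3.276 -2.204
v 4.677 -2.896 -2.009
v -1.727 -0.422 -2.445
v -0.867 -0.735 -2.659
v -0.253 -0.011 -1.249
v -1.113 0.302 -1.035
v -0.933 -0.21 -2.9
v -0.318 0.513 -1.49
v -1.301 0.234 -2.967
v -0.687 0.957 -1.557
v -1.833 0.427 -2.835
v -1.218 1.151 -1.424
v -2.324 0.296 -2.553
v -1.709 1.02 -1.143
v -2.587 -0.109 -2.231
v -1.973 0.615 -0.821
v -2.522 -0.633 -1.99
v -1.907 0.09 -0.58
v -2.153 -1.077 -1.923
v -1.539 -0.354 -0.513
v -1.622 -1.271 -2.056
v -1.007 -0.547 -0.645
v -1.131 -1.14 -2.337
v -0.516 -0.416 -0.927
v 3.584 1.374 -4.271
v 4.584 1.131 -3.911
v 4.075 1.522 -2.23
v 3.076 1.766 -2.589
v 4.618 1.604 -4.011
v 4.109 1.996 -2.33
v 4.447 2.032 -4.163
v 3.938 2.424 -2.481
v 4.105 2.33 -4.336
v 3.596 2.721 -2.654
v 3.66 2.438 -4.496
v 3.151 2.83 -2.814
v 3.2 2.336 -4.611
v 2.691 2.727 -2.93
v 2.816 2.043 -4.659
v 2.307 2.435 -2.978
v 2.585 1.618 -4.63
v 2.076 2.009 -2.949
v 2.551 1.144 -4.53
v 2.042 1.536 -2.849
v 2.722 0.716 -4.379
v 2.213 1.108 -2.697
v 3.064 0.419 -4.206
v 2.555 0.81 -2.524
v 3.509 0.31 -4.046
v 3 0.702 -2.364
v 3.969 0.413 -3.93
v 3.46 0.804 -2.249
v 4.353 0.705 -3.882
v 3.844 1.097 -2.201
f 1 12 6
f 1 6 2
f 1 2 8
f 1 8 11
f 1 11 12
f 2 6 10
f 6 12 5
f 12 11 3
f 11 8 7
f 8 2 9
f 4 10 5
f 4 5 3
f 4 3 7
f 4 7 9
f 4 9 10
f 5 10 6
f 3 5 12
f 7 3 11
f 9 7 8
f 10 9 2
f 14 13 16
f 14 16 15
f 16 13 17
f 16 17 15
f 17 13 18
f 17 18 15
f 18 13 19
f 18 19 15
f 19 13 20
f 19 20 15
f 20 13 21
f 20 21 15
f 21 13 22
f 21 22 15
f 22 13 23
f 22 23 15
f 23 13 24
f 23 24 15
f 24 13 25
f 24 25 15
f 25 13 26
f 25 26 15
f 26 13 27
f 26 27 15
f 27 13 28
f 27 28 15
f 28 13 29
f 28 29 15
f 29 13 30
f 29 30 15
f 30 13 14
f 30 14 15
f 32 31 35
f 32 35 33
f 33 35 36
f 33 36 34
f 35 31 37
f 35 37 36
f 36 37 38
f 36 38 34
f 37 31 39
f 37 39 38
f 38 39 40
f 38 40 34
f 39 31 41
f 39 41 40
f 40 41 42
f 40 42 34
f 41 31 43
f 41 43 42
f 42 43 44
f 42 44 34
f 43 31 45
f 43 45 44
f 44 45 46
f 44 46 34
f 45 31 47
f 45 47 46
f 46 47 48
f 46 48 34
f 47 31 49
f 47 49 48
f 48 49 50
f 48 50 34
f 49 31 51
f 49 51 50
f 50 51 52
f 50 52 34
f 51 31 32
f 51 32 52
f 52 32 33
f 52 33 34
f 54 53 57
f 54 57 55
f 55 57 58
f 55 58 56
f 57 53 59
f 57 59 58
f 58 59 60
f 58 60 56
f 59 53 61
f 59 61 60
f 60 61 62
f 60 62 56
f 61 53 63
f 61 63 62
f 62 63 64
f 62 64 56
f 63 53 65
f 63 65 64
f 64 65 66
f 64 66 56
f 65 53 67
f 65 67 66
f 66 67 68
f 66 68 56
f 67 53 69
f 67 69 68
f 68 69 70
f 68 70 56
f 69 53 71
f 69 71 70
f 70 71 72
f 70 72 56
f 71 53 73
f 71 73 72
f 72 73 74
f 72 74 56
f 73 53 75
f 73 75 74
f 74 75 76
f 74 76 56
f 75 53 77
f 75 77 76
f 76 77 78
f 76 78 56
f 77 53 79
f 77 79 78
f 78 79 80
f 78 80 56
f 79 53 81
f 79 81 80
f 80 81 82
f 80 82 56
f 81 53 54
f 81 54 82
f 82 54 55
f 82 55 56

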